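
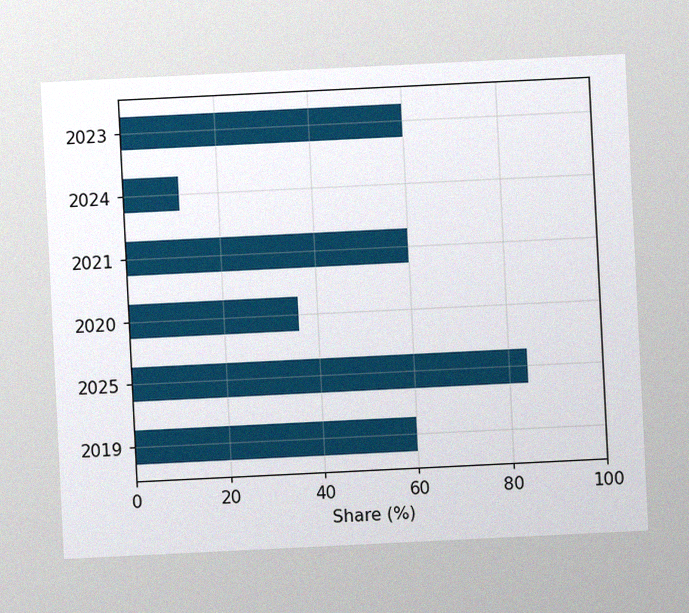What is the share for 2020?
The chart is tilted about 3° counter-clockwise, with some photo noise. Reading along the chart's x-axis, the 2020 bar reaches 36%.

36%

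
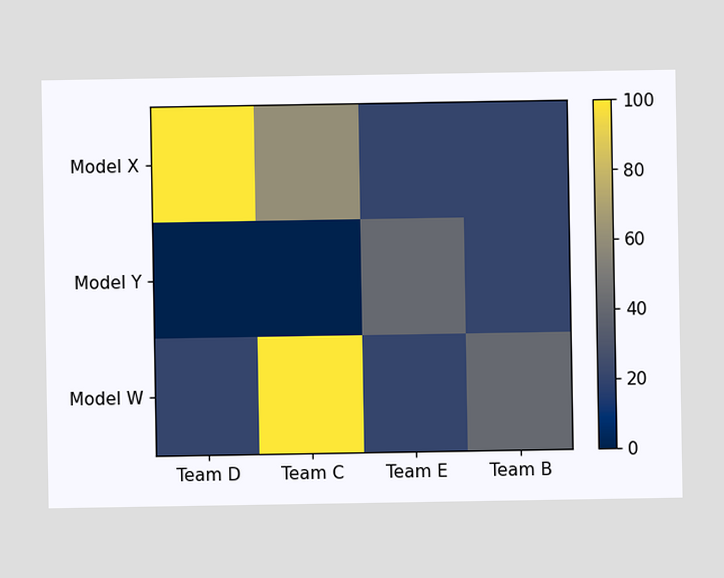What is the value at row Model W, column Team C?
Matching cell (Model W, Team C) against the colorbar gives 100.

100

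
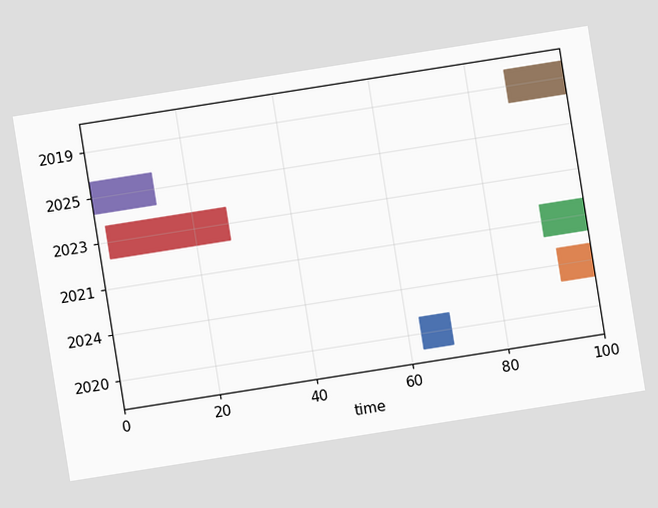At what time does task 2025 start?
The chart is tilted about 9° counter-clockwise. The 2025 bar begins at t=0.

0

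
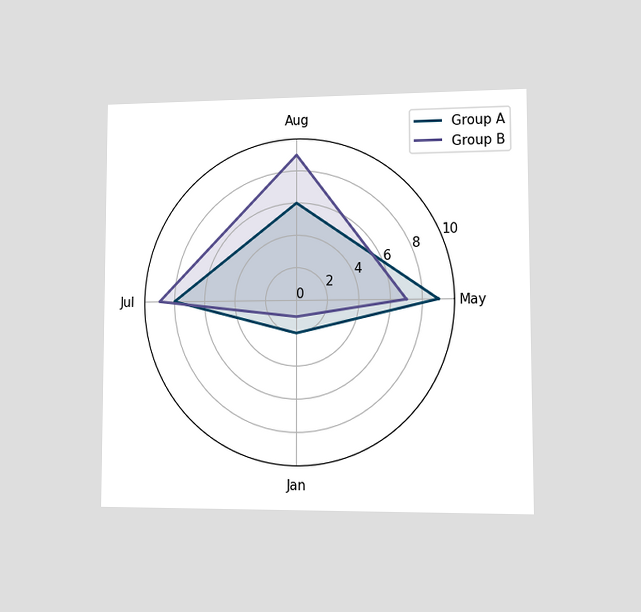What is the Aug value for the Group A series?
6

The chart is viewed at a slight angle. On the Aug axis, Group A reaches 6.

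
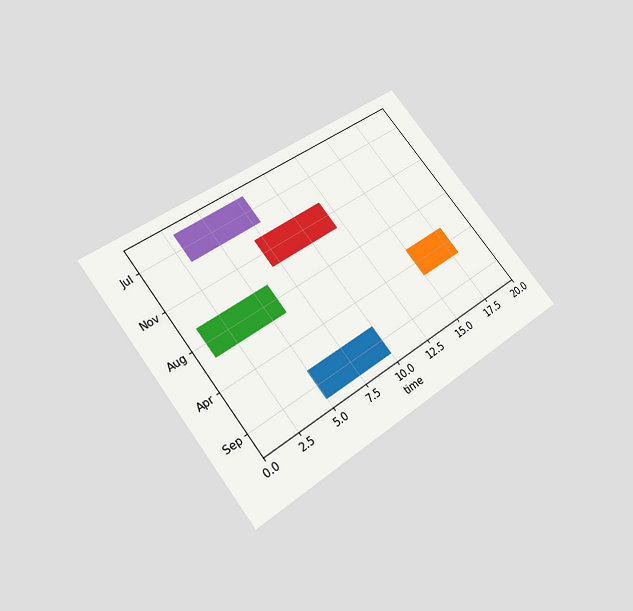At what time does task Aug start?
The chart is tilted about 38° counter-clockwise and viewed slightly from below. The Aug bar begins at t=1.

1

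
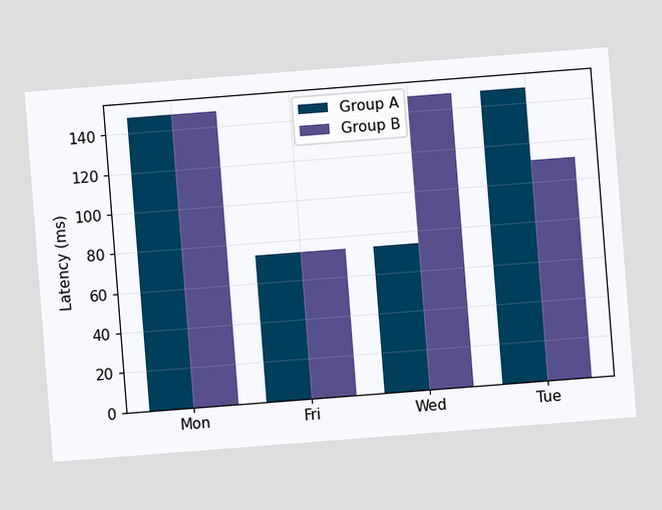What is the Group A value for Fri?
74ms

The chart is tilted about 4° counter-clockwise. The Group A bar at Fri reaches 74ms on the y-axis.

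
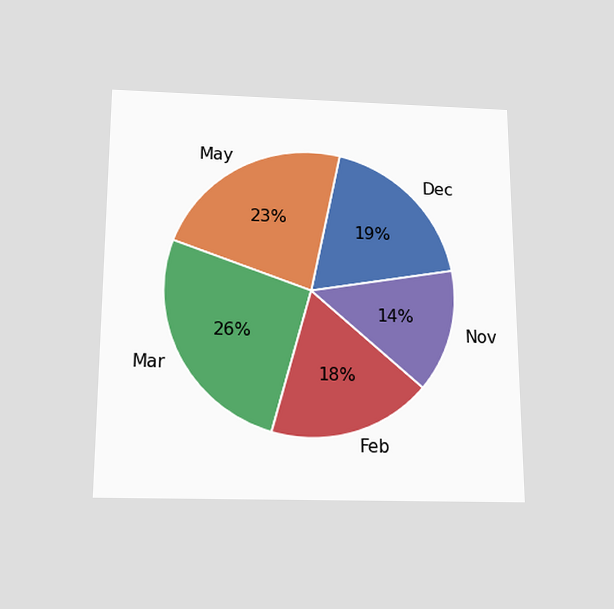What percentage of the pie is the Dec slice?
19%

The chart is viewed slightly from below. The Dec slice takes up 19% of the pie.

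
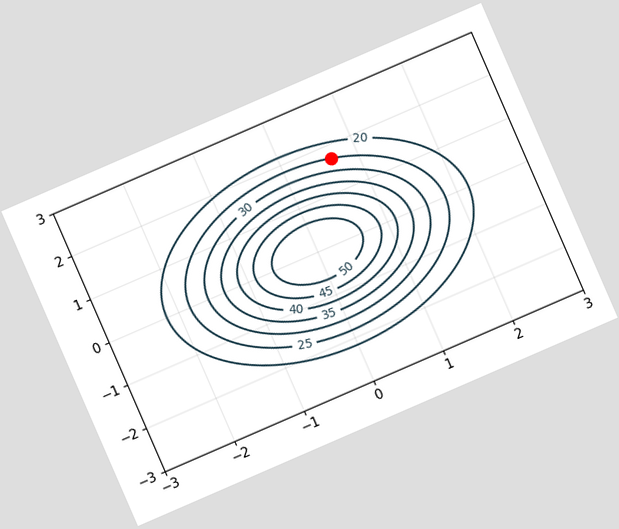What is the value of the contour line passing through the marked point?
The chart is tilted about 23° counter-clockwise. The marked point sits on the contour labelled 25.

25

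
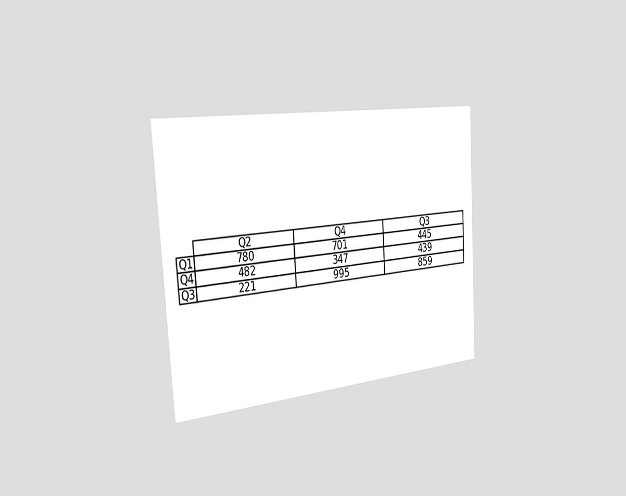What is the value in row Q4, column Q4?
The chart is tilted about 4° counter-clockwise and viewed slightly from the left. The (Q4, Q4) cell reads 347.

347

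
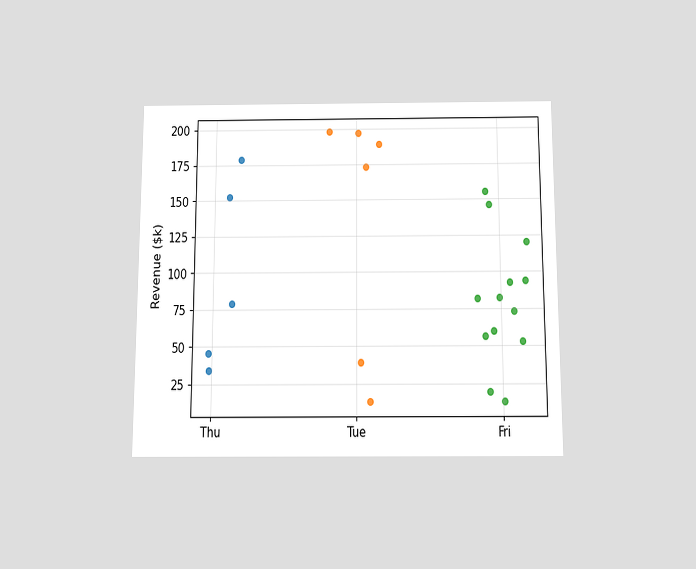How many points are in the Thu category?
The chart is viewed slightly from below. Counting the markers in the Thu column gives 5.

5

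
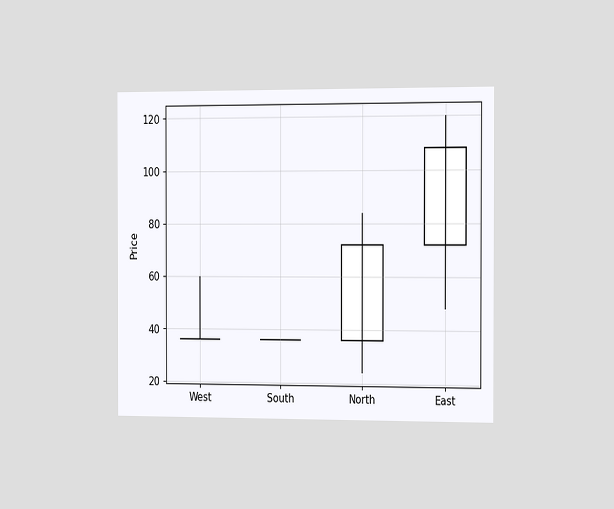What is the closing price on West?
36

The chart is viewed slightly from the right. The West candle closes at 36.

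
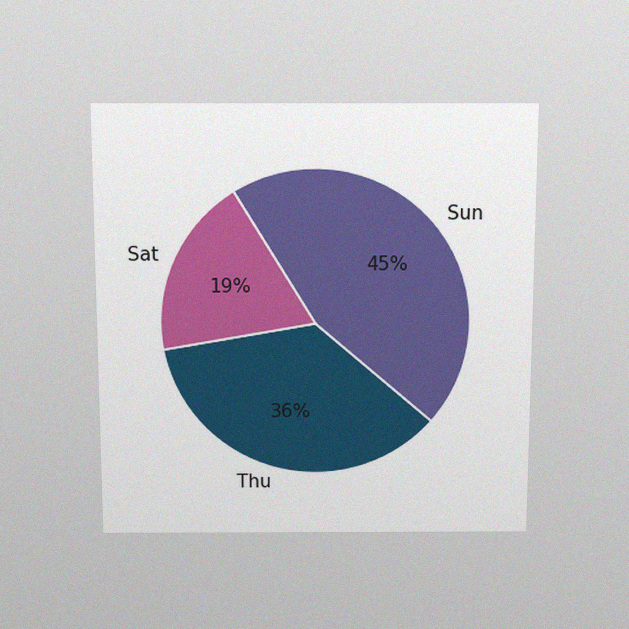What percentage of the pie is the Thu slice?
The chart is viewed slightly from above, with some photo noise. The Thu slice takes up 36% of the pie.

36%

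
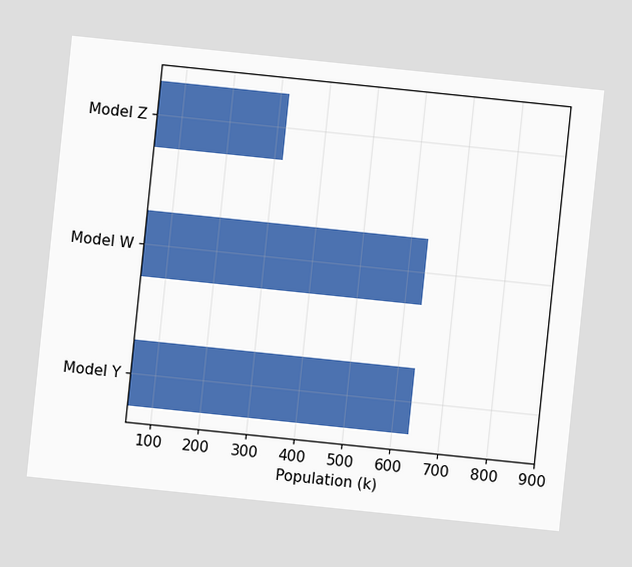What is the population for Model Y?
The chart is tilted about 6° clockwise. Reading along the chart's x-axis, the Model Y bar reaches 636k.

636k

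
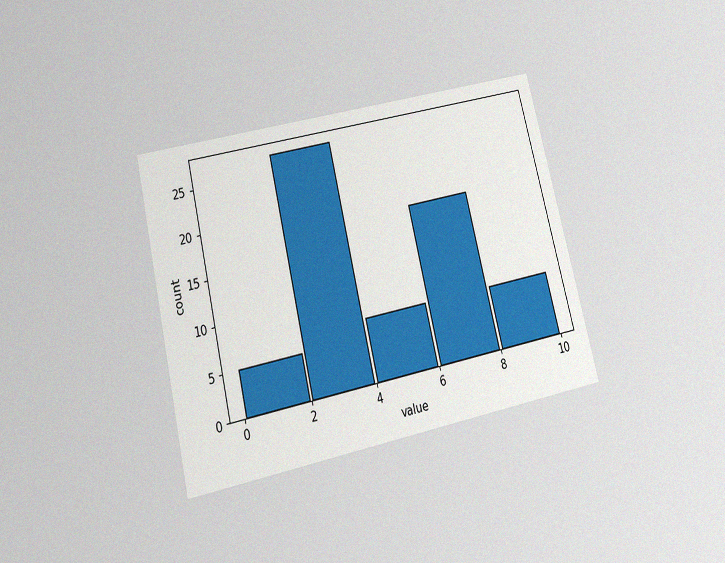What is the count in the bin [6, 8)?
The chart is tilted about 14° counter-clockwise and viewed slightly from below, with some photo noise. The [6, 8) bin has height 18.

18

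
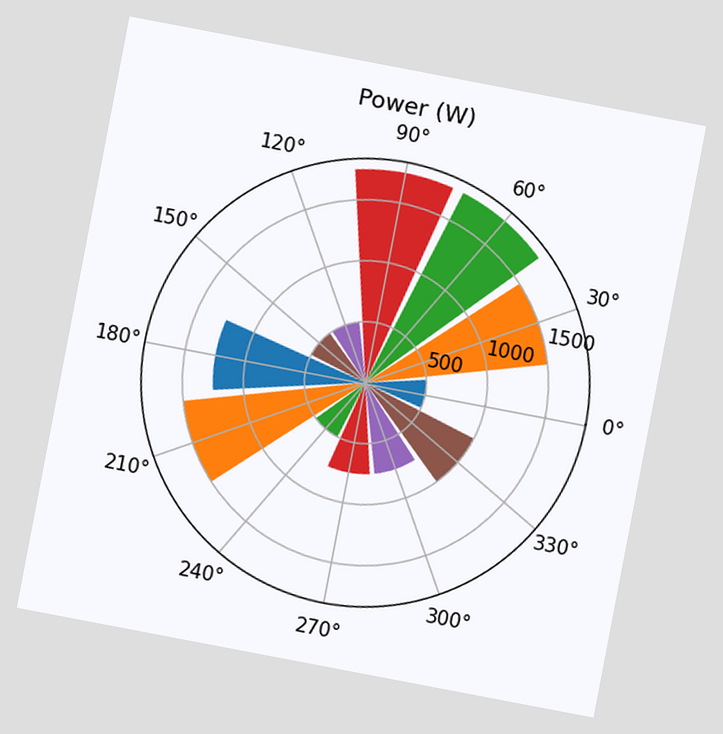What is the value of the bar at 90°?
1750W

The chart is tilted about 11° clockwise. The bar at 90° reaches 1750W on the radial axis.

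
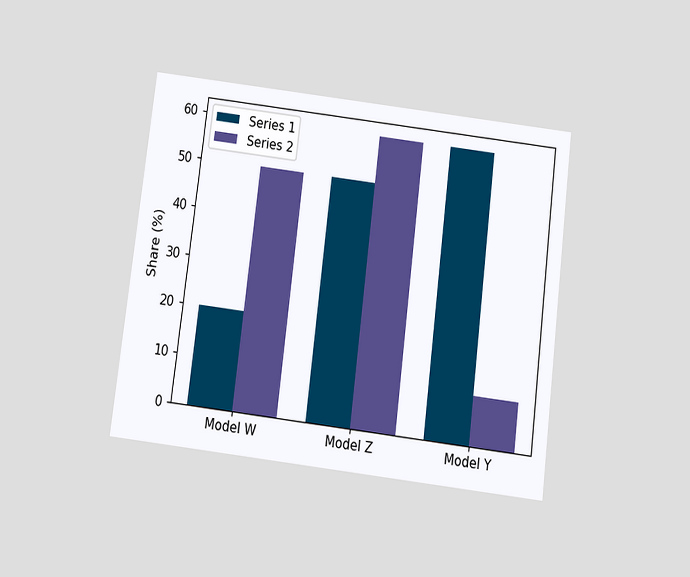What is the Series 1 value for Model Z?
The chart is tilted about 7° clockwise and viewed slightly from below. The Series 1 bar at Model Z reaches 50% on the y-axis.

50%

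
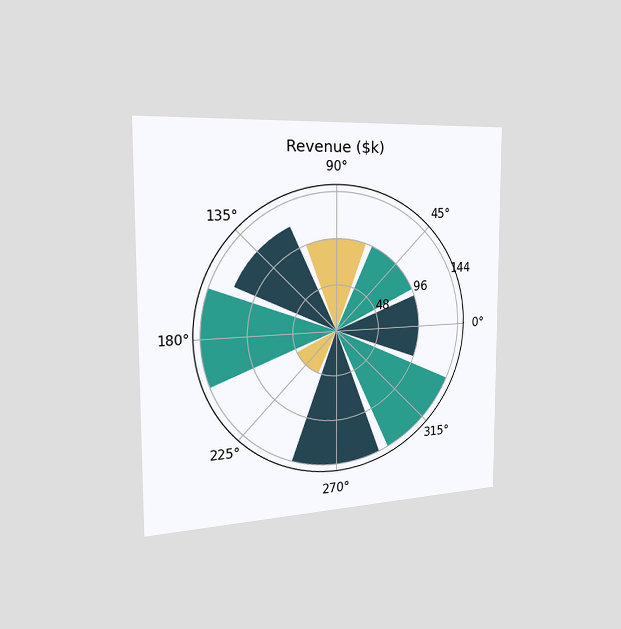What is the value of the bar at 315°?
The chart is viewed slightly from the left. The bar at 315° reaches $144k on the radial axis.

$144k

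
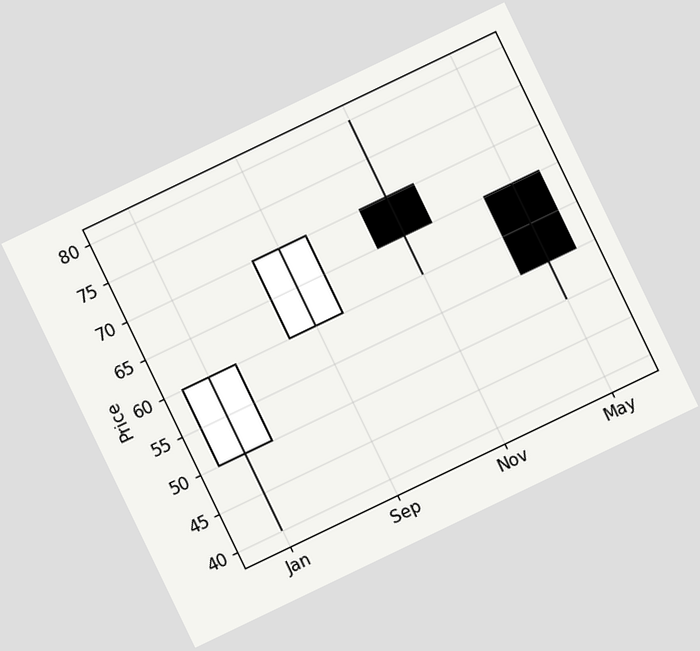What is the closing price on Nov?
65

The chart is tilted about 26° counter-clockwise. The Nov candle closes at 65.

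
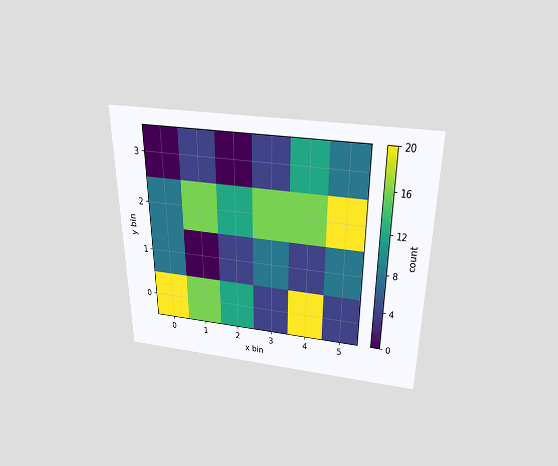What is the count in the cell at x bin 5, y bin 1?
8

The chart is viewed slightly from above. Matching the cell (5, 1) against the colorbar gives 8.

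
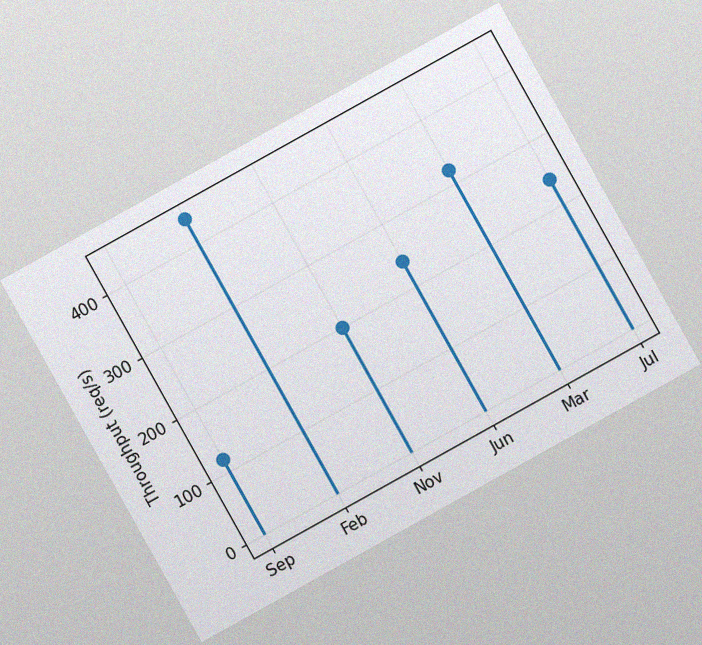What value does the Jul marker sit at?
The chart is tilted about 29° counter-clockwise, with some photo noise. The Jul marker sits at 240req/s.

240req/s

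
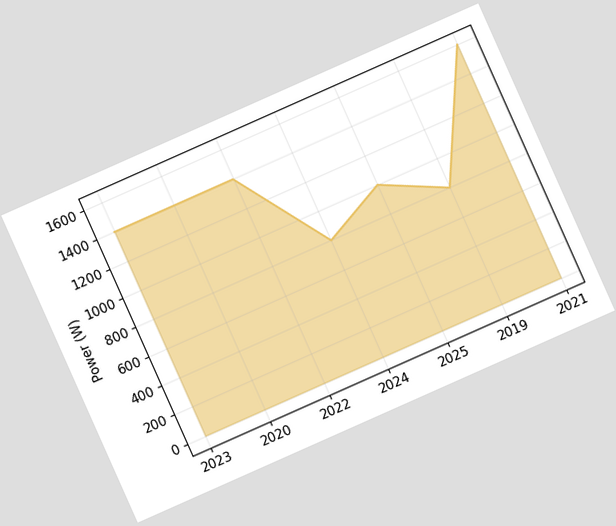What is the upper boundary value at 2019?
800W

The chart is tilted about 24° counter-clockwise. At 2019 the upper boundary is at 800W.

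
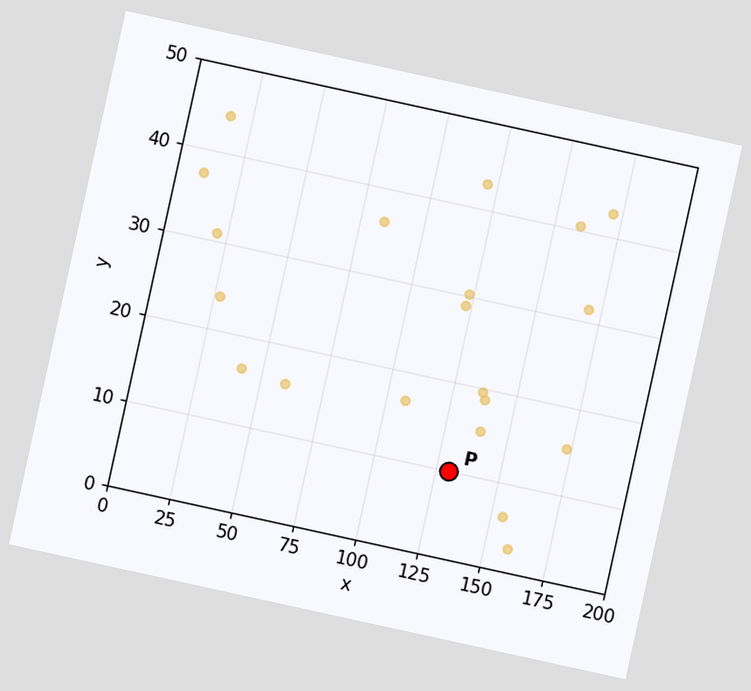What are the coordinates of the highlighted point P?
The chart is tilted about 12° clockwise. Following the gridlines from P to each axis, P sits at (130, 10).

(130, 10)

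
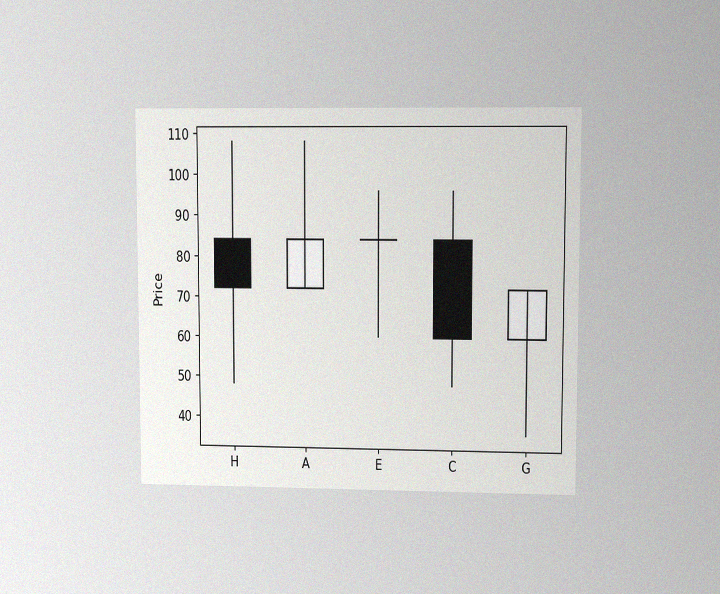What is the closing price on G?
72

The chart is viewed at a slight angle, with some photo noise. The G candle closes at 72.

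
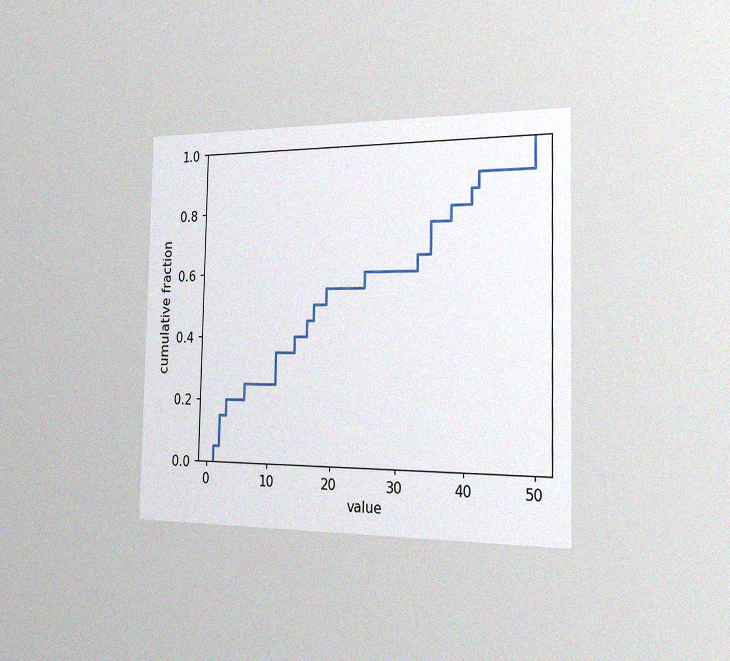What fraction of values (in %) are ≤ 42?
The chart is viewed slightly from the right, with some photo noise. At x=42 the ECDF step is at 90%.

90%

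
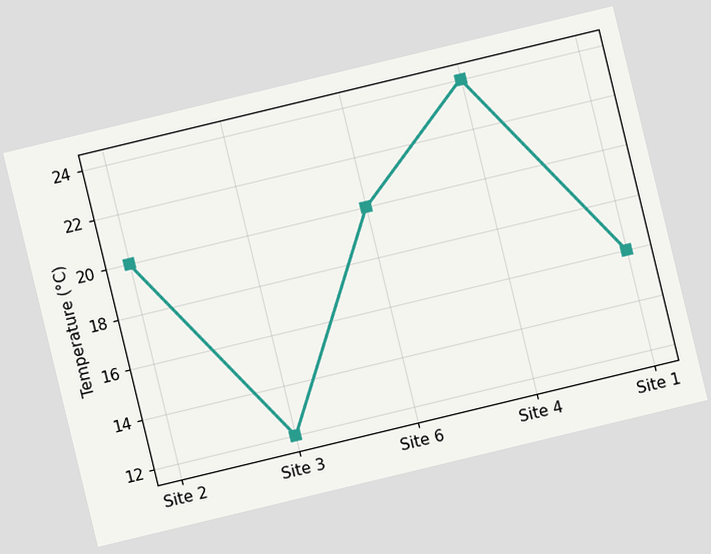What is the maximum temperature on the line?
The chart is tilted about 14° counter-clockwise. The highest point is at Site 4, and reading across to the y-axis gives 24°C.

24°C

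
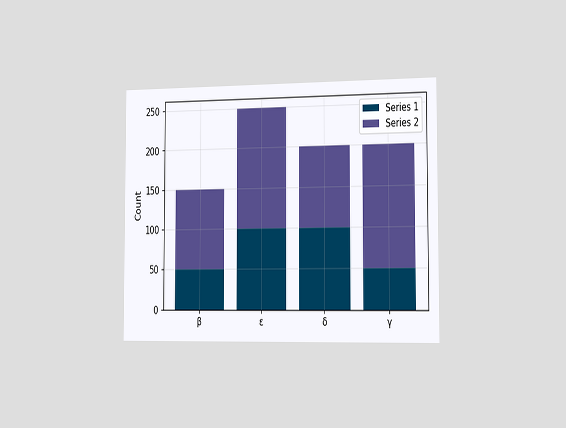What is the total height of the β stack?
The chart is viewed slightly from the right. The β stack's top reaches 150 on the y-axis.

150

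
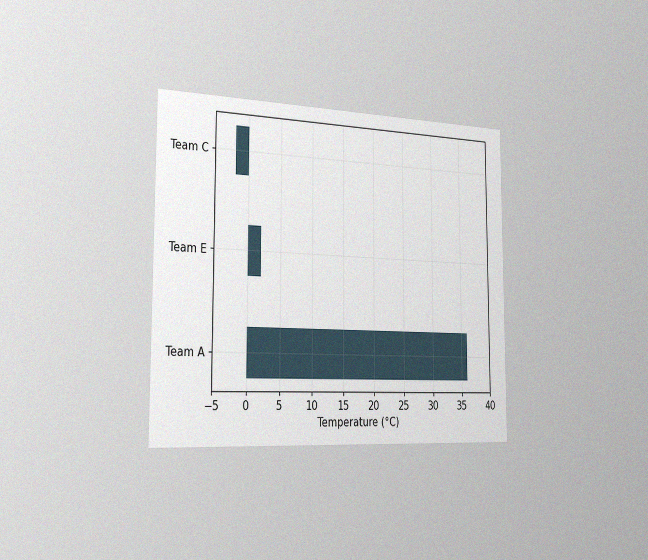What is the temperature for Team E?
2°C

The chart is viewed slightly from the left, with some photo noise. Reading along the chart's x-axis, the Team E bar reaches 2°C.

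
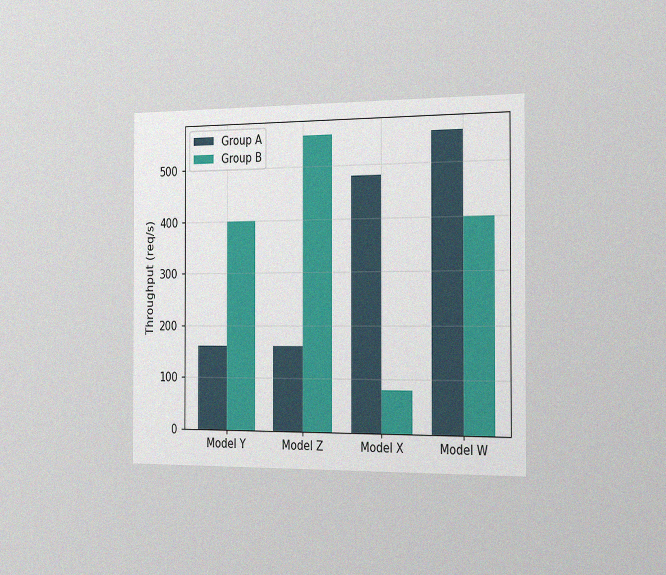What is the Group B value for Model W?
The chart is viewed slightly from the right, with some photo noise. The Group B bar at Model W reaches 400req/s on the y-axis.

400req/s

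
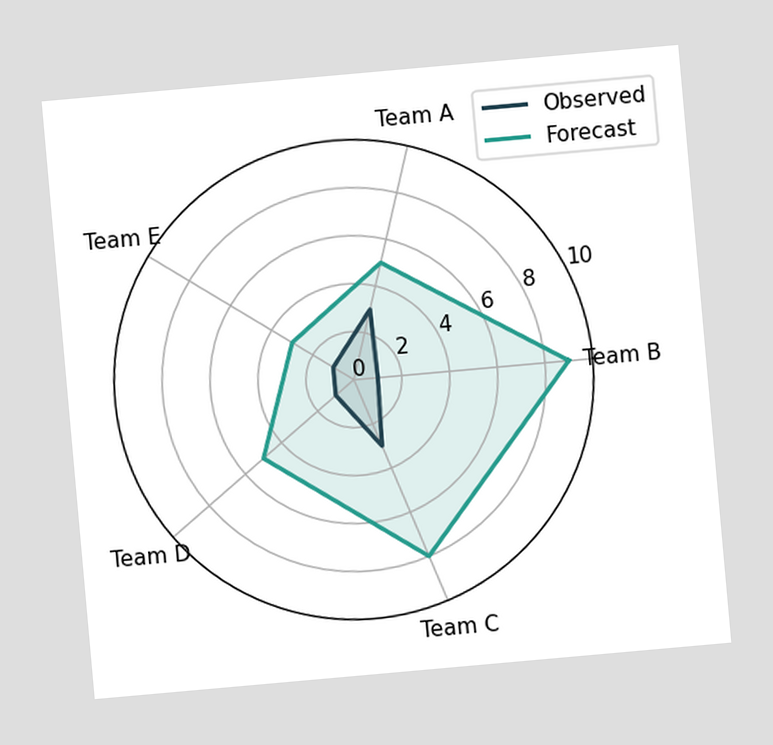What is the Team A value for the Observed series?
The chart is tilted about 5° counter-clockwise. On the Team A axis, Observed reaches 3.

3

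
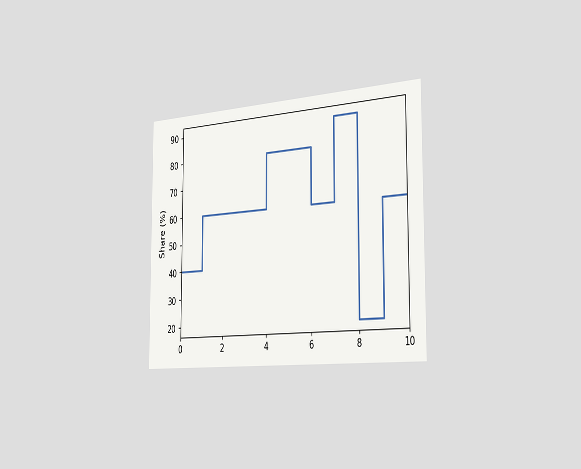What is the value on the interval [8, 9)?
The chart is viewed slightly from the right. On [8, 9) the step sits at 20%.

20%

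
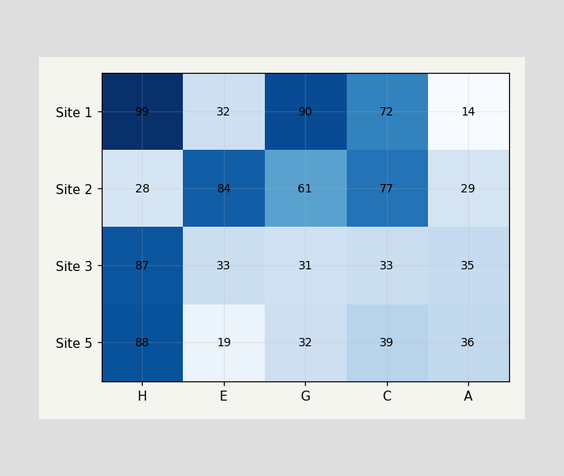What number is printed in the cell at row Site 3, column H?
87

The (Site 3, H) cell reads 87.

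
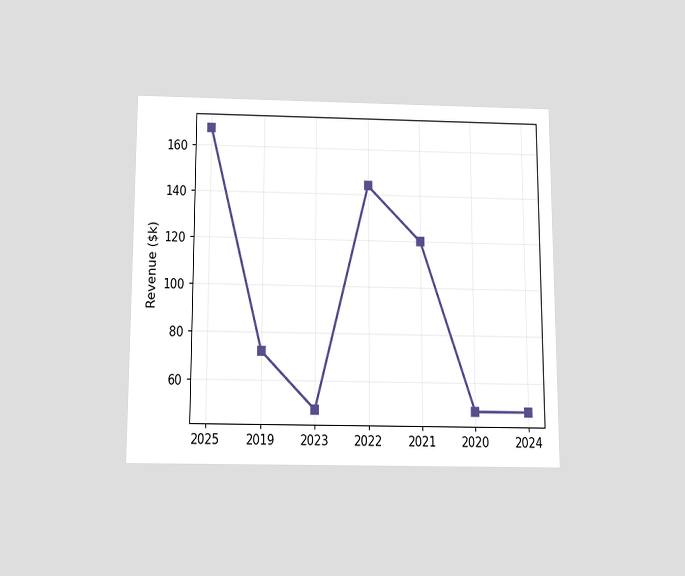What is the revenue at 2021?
The chart is viewed slightly from below. At 2021, the line is at $120k.

$120k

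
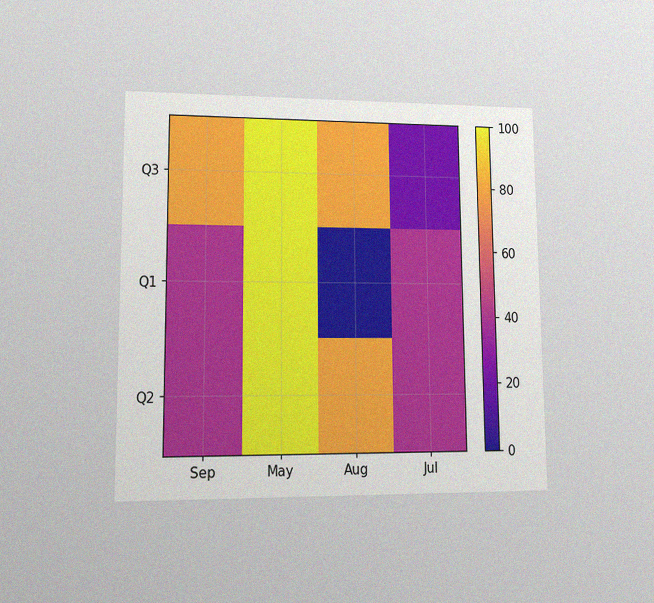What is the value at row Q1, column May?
The chart is viewed at a slight angle, with some photo noise. Matching cell (Q1, May) against the colorbar gives 100.

100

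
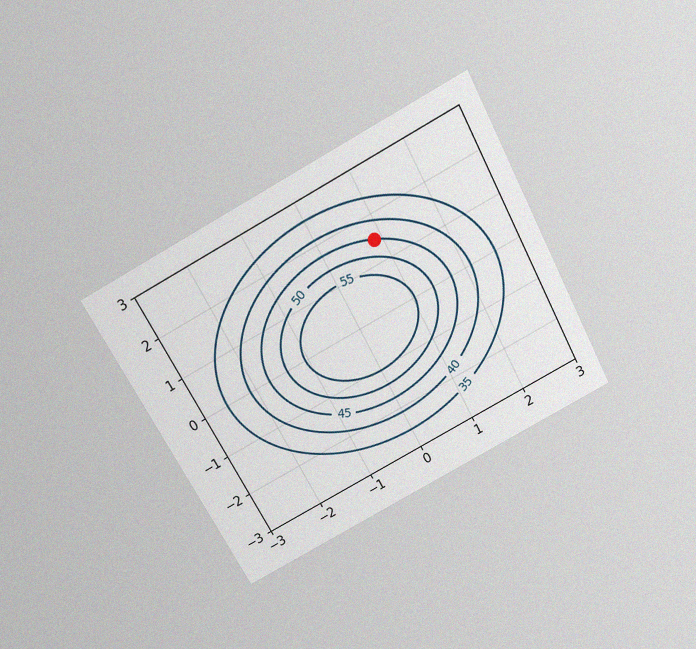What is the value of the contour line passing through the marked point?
45

The chart is tilted about 28° counter-clockwise and viewed slightly from above, with some photo noise. The marked point sits on the contour labelled 45.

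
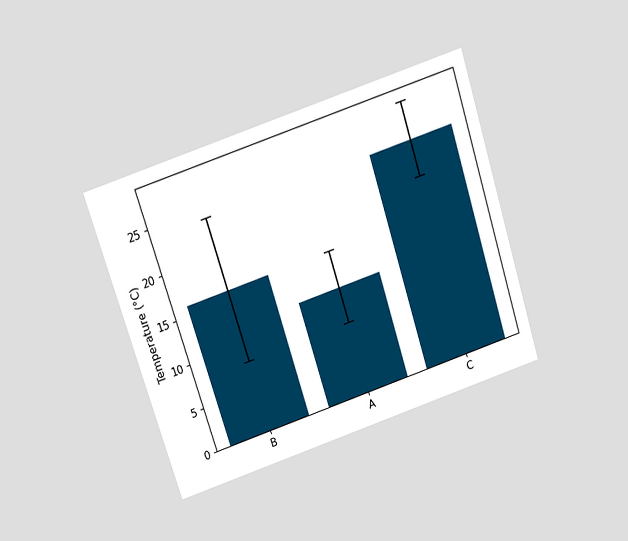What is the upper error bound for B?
The chart is tilted about 18° counter-clockwise and viewed slightly from above. The B bar's upper whisker reaches 24°C.

24°C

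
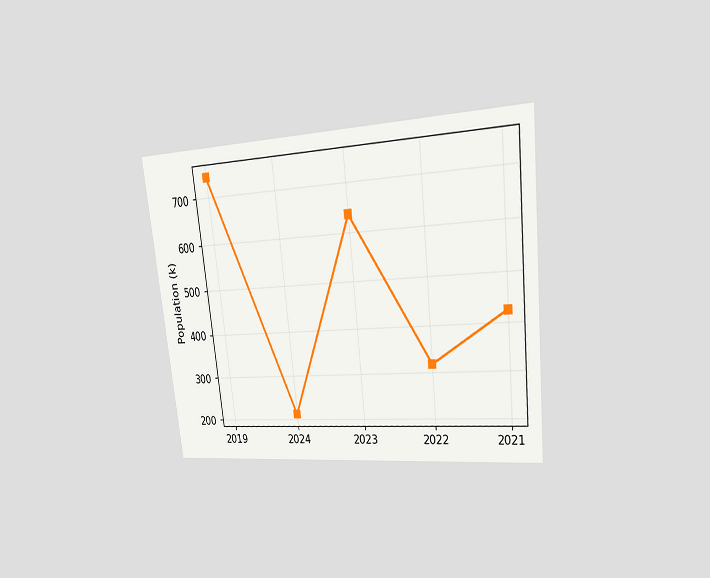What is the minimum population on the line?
The chart is tilted about 6° counter-clockwise and viewed at a slight angle. The lowest point is at 2024, and reading across to the y-axis gives 212k.

212k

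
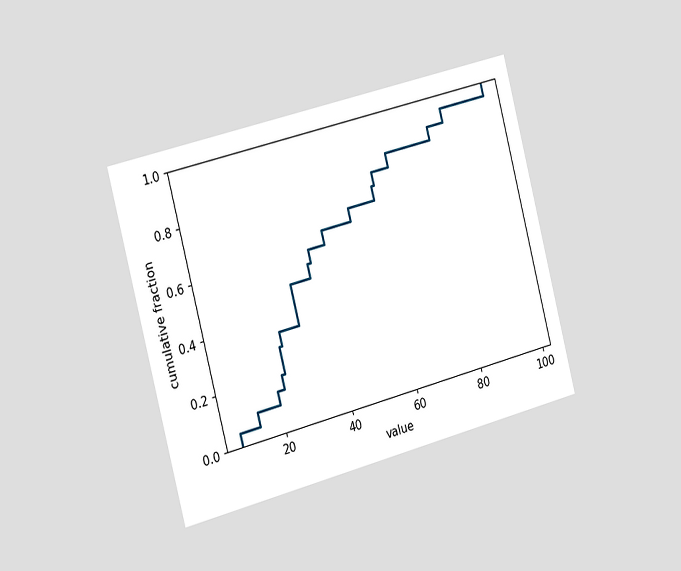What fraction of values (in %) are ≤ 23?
30%

The chart is tilted about 15° counter-clockwise and viewed slightly from the left. At x=23 the ECDF step is at 30%.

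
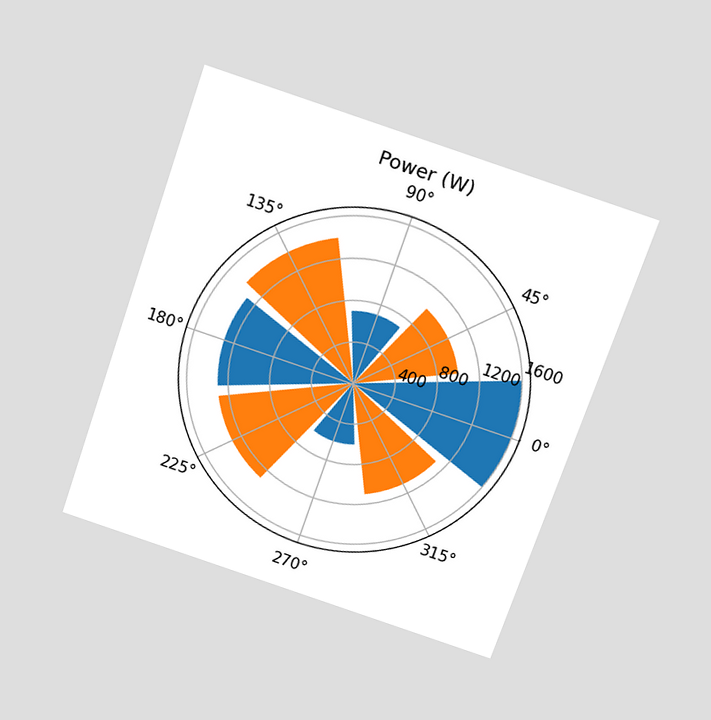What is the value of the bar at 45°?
The chart is tilted about 19° clockwise and viewed slightly from above. The bar at 45° reaches 1000W on the radial axis.

1000W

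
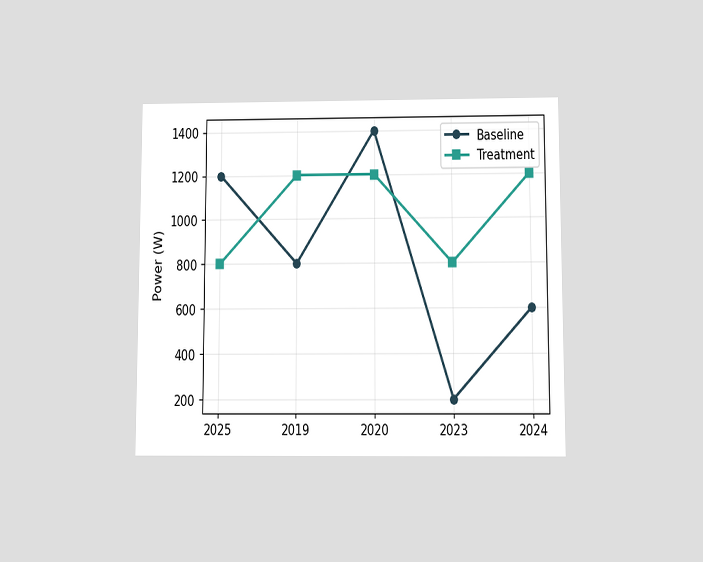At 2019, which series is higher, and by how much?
Treatment, by 400W

The chart is viewed slightly from below. At 2019, Treatment sits above the other line by 400W.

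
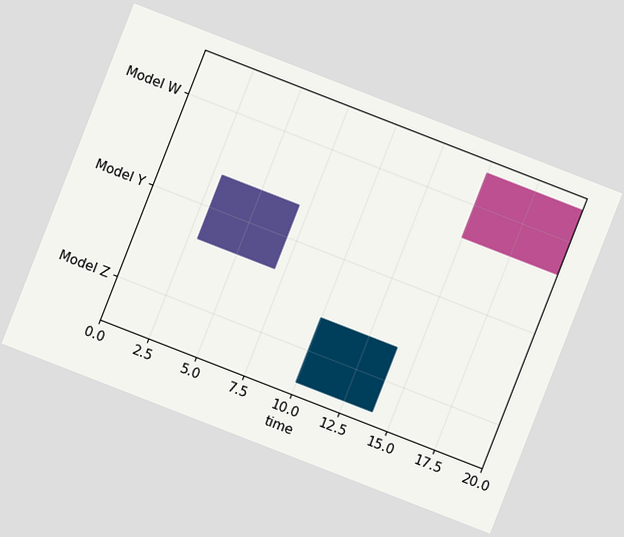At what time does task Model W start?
The chart is tilted about 21° clockwise. The Model W bar begins at t=15.

15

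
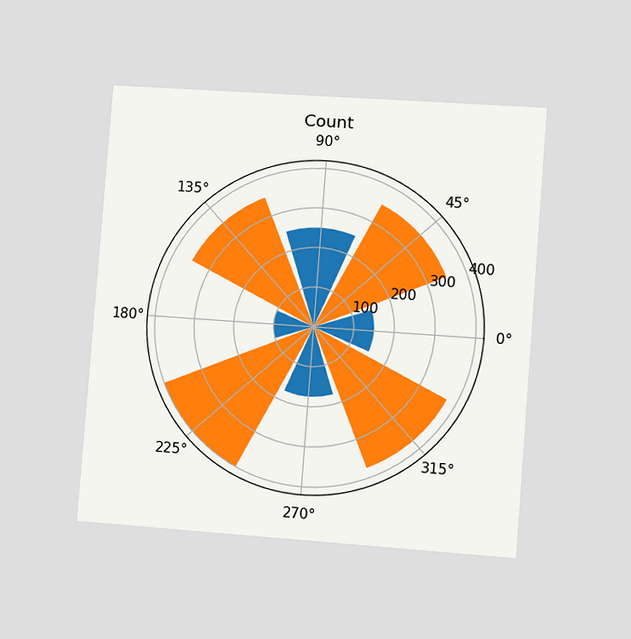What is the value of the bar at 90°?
The chart is tilted about 4° clockwise and viewed slightly from the right. The bar at 90° reaches 250 on the radial axis.

250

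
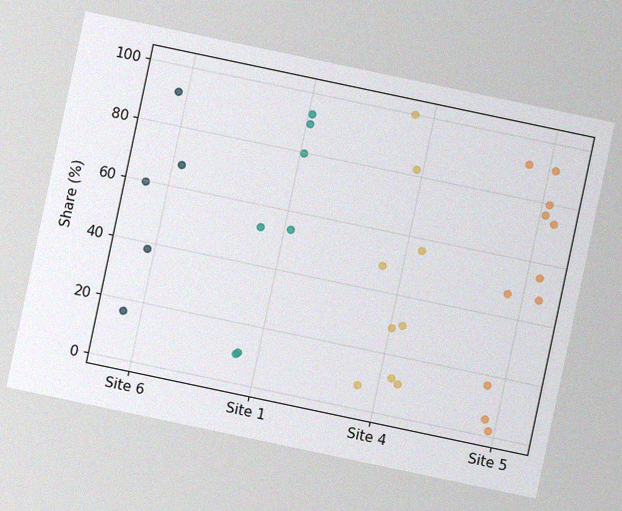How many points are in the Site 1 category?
The chart is tilted about 12° clockwise, with some photo noise. Counting the markers in the Site 1 column gives 7.

7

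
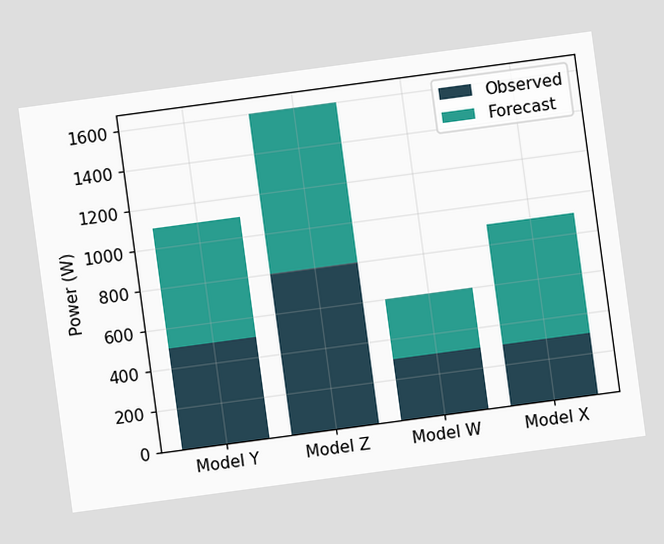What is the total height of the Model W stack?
The chart is tilted about 8° counter-clockwise. The Model W stack's top reaches 600W on the y-axis.

600W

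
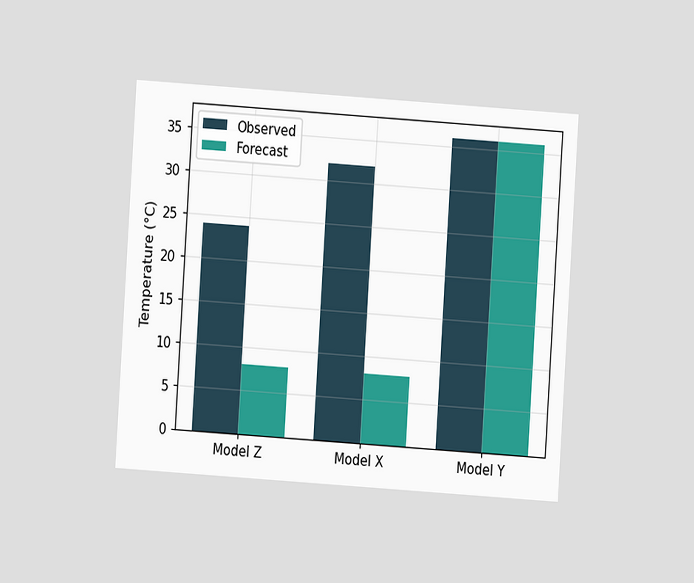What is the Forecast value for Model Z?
8°C

The chart is tilted about 4° clockwise and viewed at a slight angle. The Forecast bar at Model Z reaches 8°C on the y-axis.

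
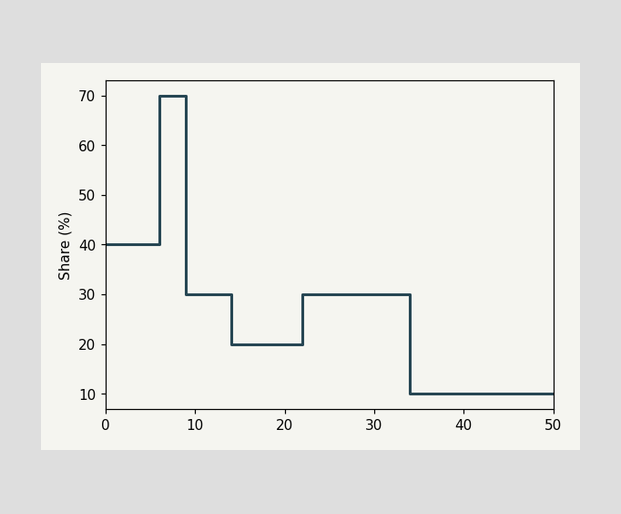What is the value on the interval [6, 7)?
70%

On [6, 7) the step sits at 70%.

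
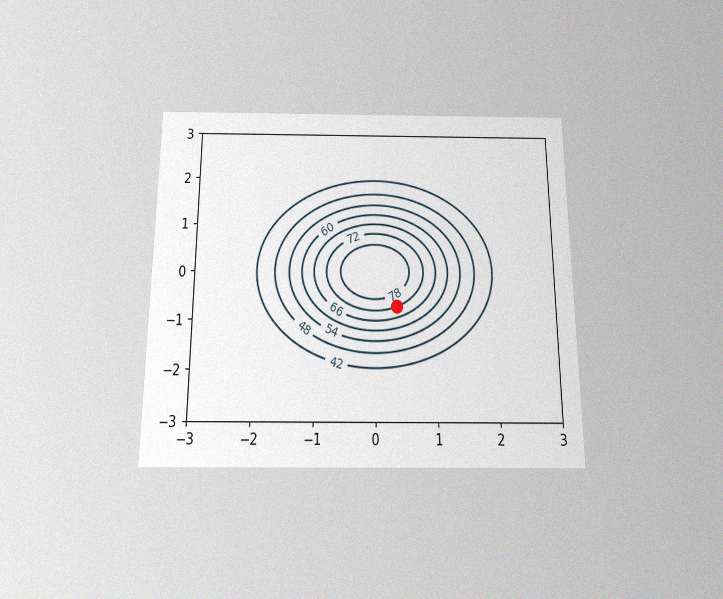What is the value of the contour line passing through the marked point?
72

The chart is viewed slightly from below, with some photo noise. The marked point sits on the contour labelled 72.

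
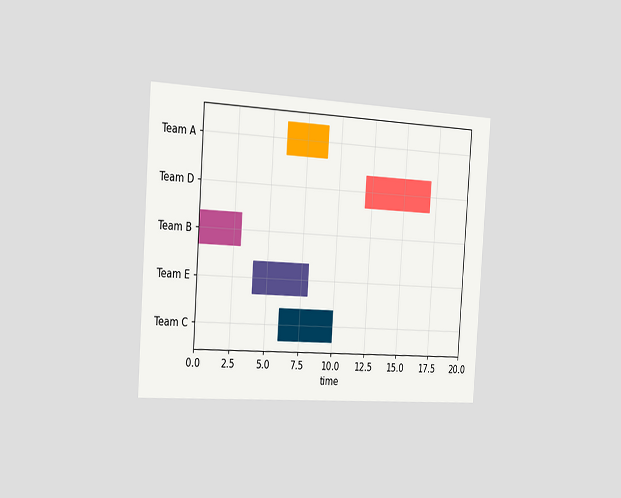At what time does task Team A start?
The chart is tilted about 4° clockwise and viewed slightly from the left. The Team A bar begins at t=6.

6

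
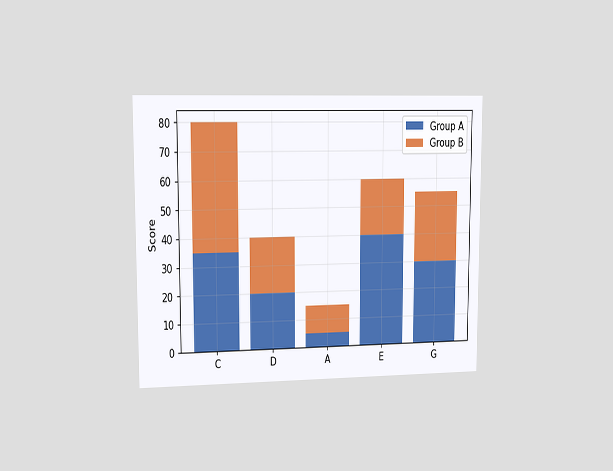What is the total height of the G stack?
55

The chart is viewed slightly from the left. The G stack's top reaches 55 on the y-axis.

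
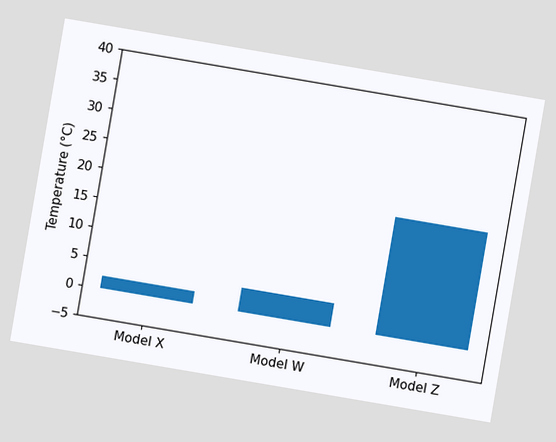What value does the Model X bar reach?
The chart is tilted about 10° clockwise. Reading along the chart's y-axis, the Model X bar reaches 2°C.

2°C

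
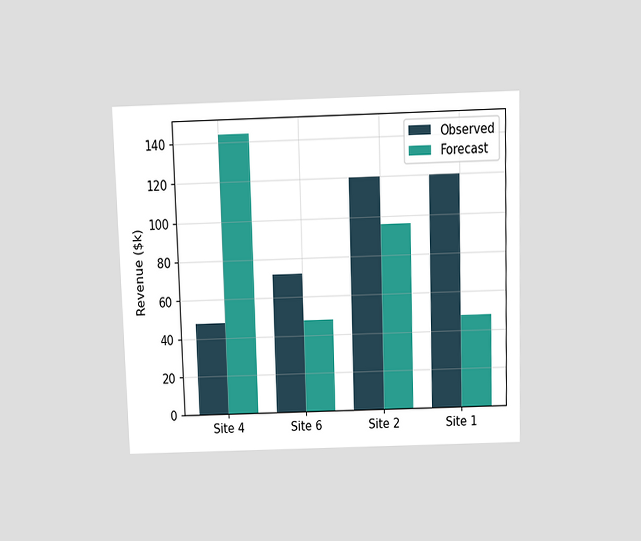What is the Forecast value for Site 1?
The chart is viewed slightly from above. The Forecast bar at Site 1 reaches $48k on the y-axis.

$48k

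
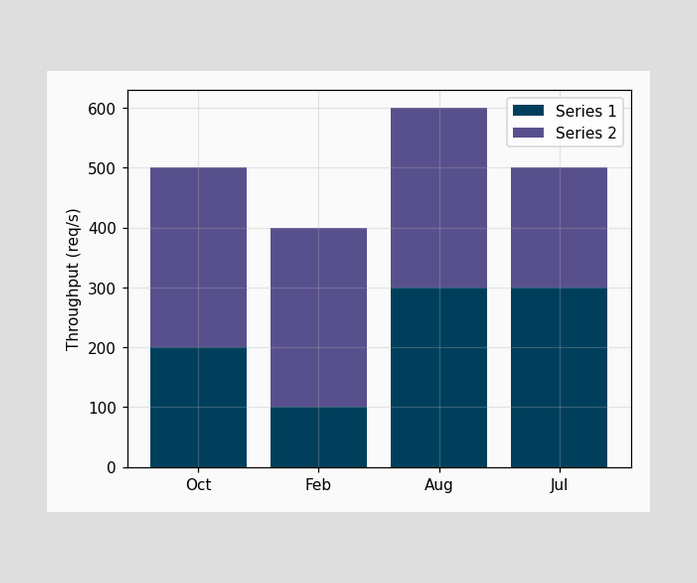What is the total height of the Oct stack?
500req/s

The Oct stack's top reaches 500req/s on the y-axis.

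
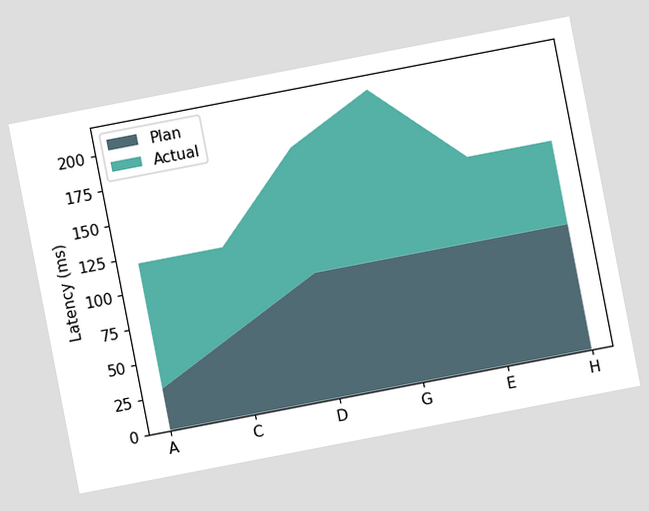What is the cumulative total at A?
120ms

The chart is tilted about 11° counter-clockwise. The stacked total at A reaches 120ms.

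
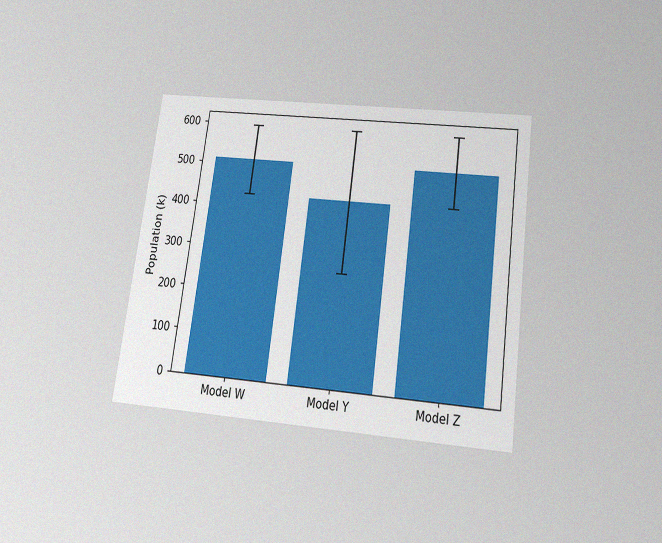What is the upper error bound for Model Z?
595k

The chart is tilted about 8° clockwise and viewed slightly from below, with some photo noise. The Model Z bar's upper whisker reaches 595k.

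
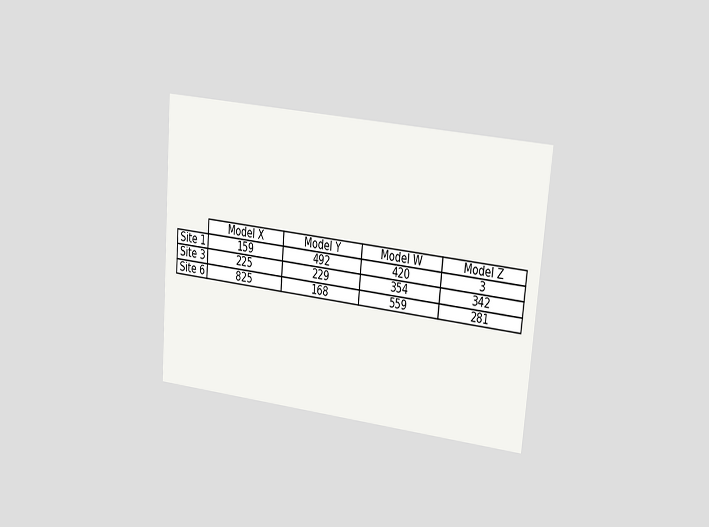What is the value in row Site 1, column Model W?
420

The chart is tilted about 5° clockwise and viewed slightly from the right. The (Site 1, Model W) cell reads 420.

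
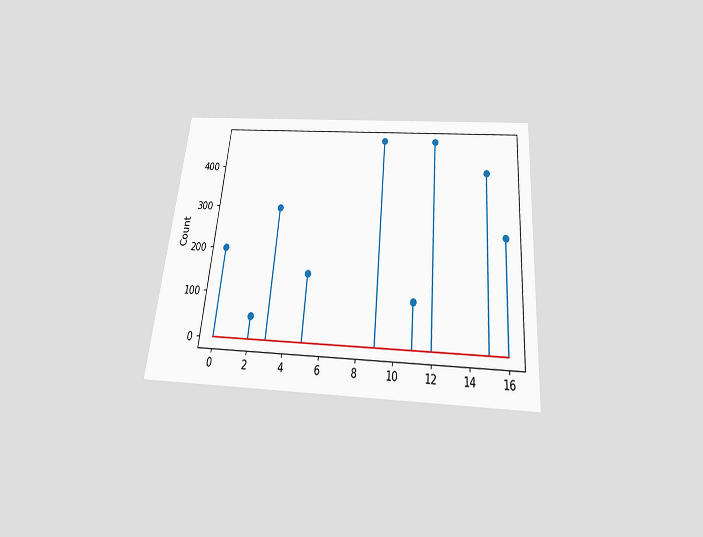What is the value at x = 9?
The chart is tilted about 5° clockwise and viewed slightly from below. The stem at x=9 reaches 475.

475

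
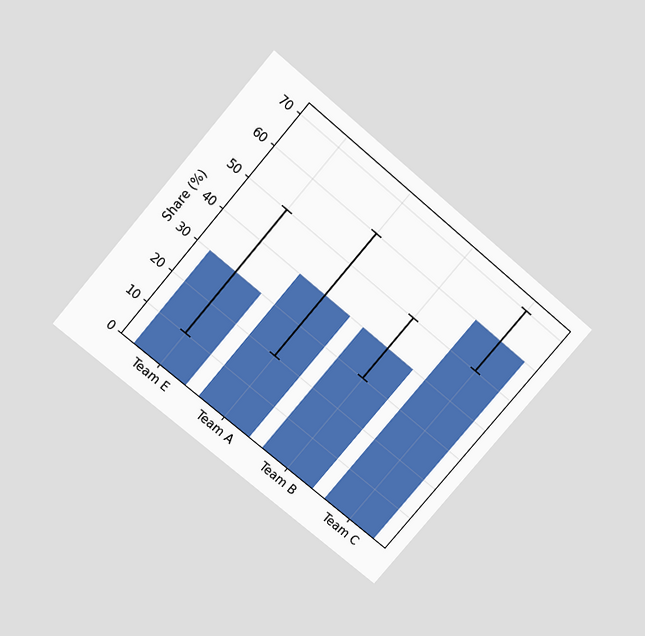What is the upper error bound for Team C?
70%

The chart is tilted about 40° clockwise and viewed slightly from above. The Team C bar's upper whisker reaches 70%.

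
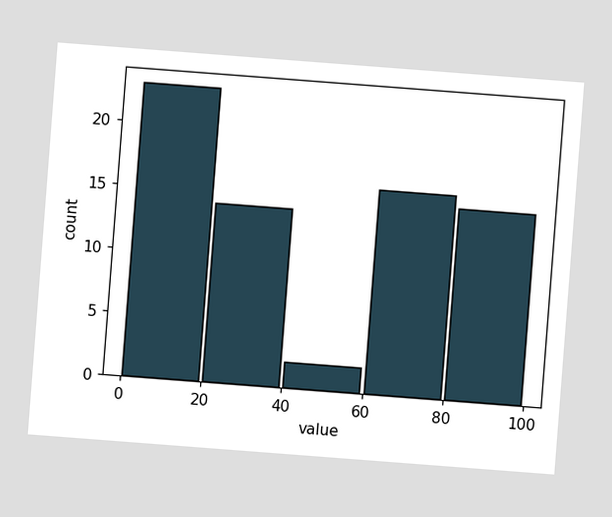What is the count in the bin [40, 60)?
2

The chart is tilted about 4° clockwise. The [40, 60) bin has height 2.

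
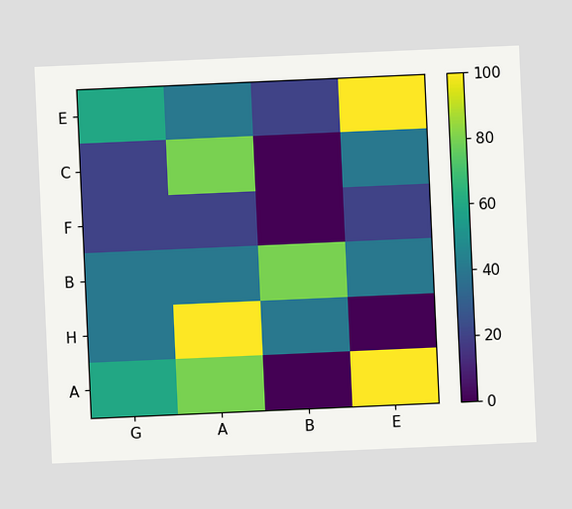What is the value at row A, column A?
The chart is tilted about 3° counter-clockwise. Matching cell (A, A) against the colorbar gives 80.

80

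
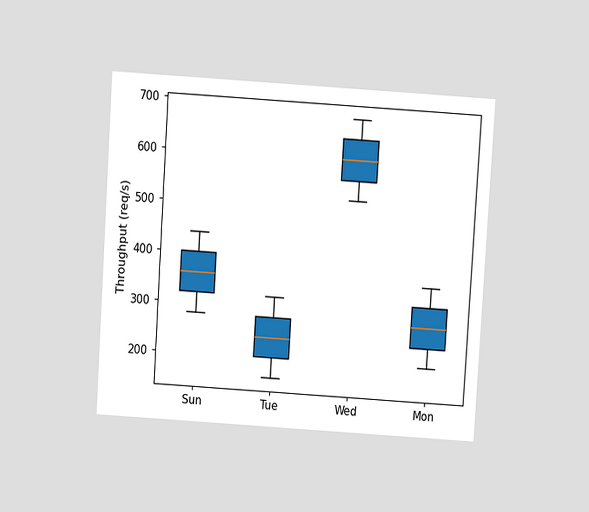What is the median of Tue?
The chart is tilted about 4° clockwise and viewed slightly from above. The median line in the Tue box sits at 240req/s.

240req/s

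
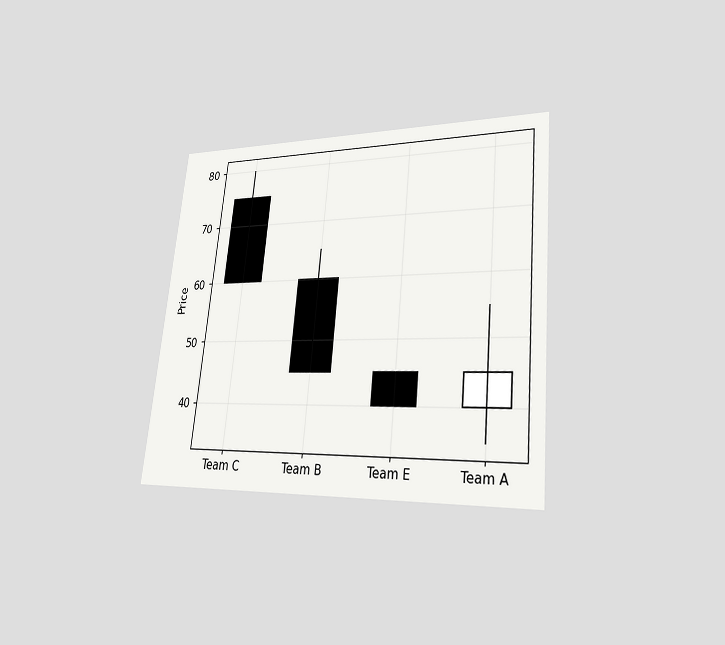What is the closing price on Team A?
The chart is tilted about 6° clockwise and viewed at a slight angle. The Team A candle closes at 45.

45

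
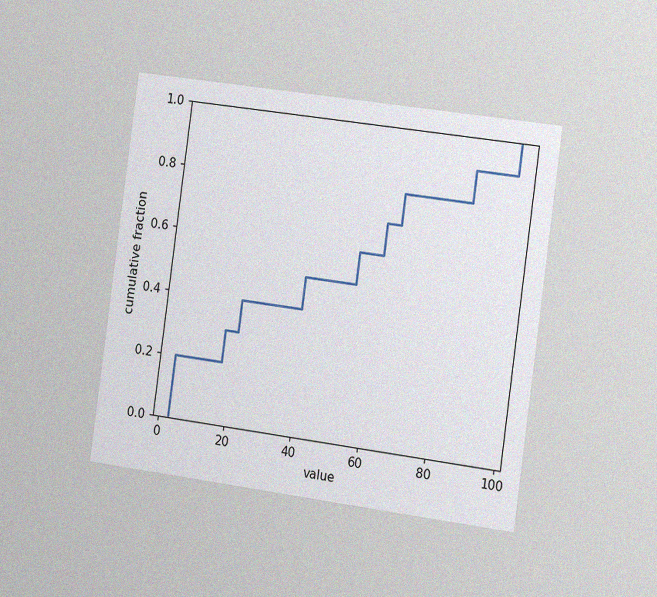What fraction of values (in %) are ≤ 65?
The chart is tilted about 8° clockwise and viewed slightly from the right, with some photo noise. At x=65 the ECDF step is at 80%.

80%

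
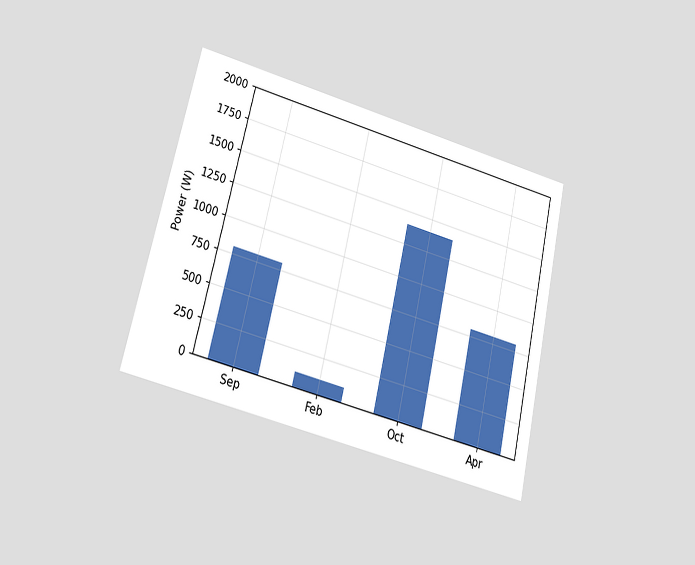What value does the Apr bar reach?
800W

The chart is tilted about 13° clockwise and viewed at a slight angle. Reading along the chart's y-axis, the Apr bar reaches 800W.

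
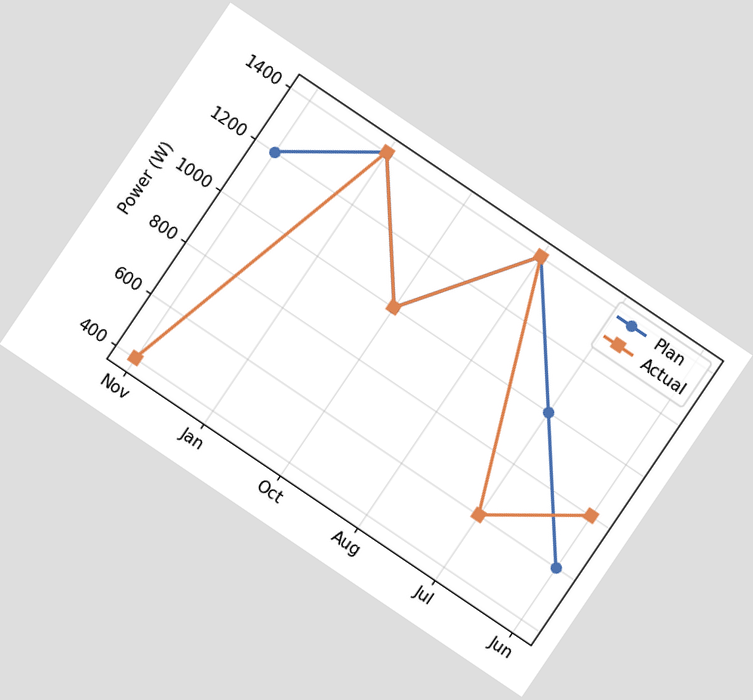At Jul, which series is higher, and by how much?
The chart is tilted about 34° clockwise. At Jul, Plan sits above the other line by 400W.

Plan, by 400W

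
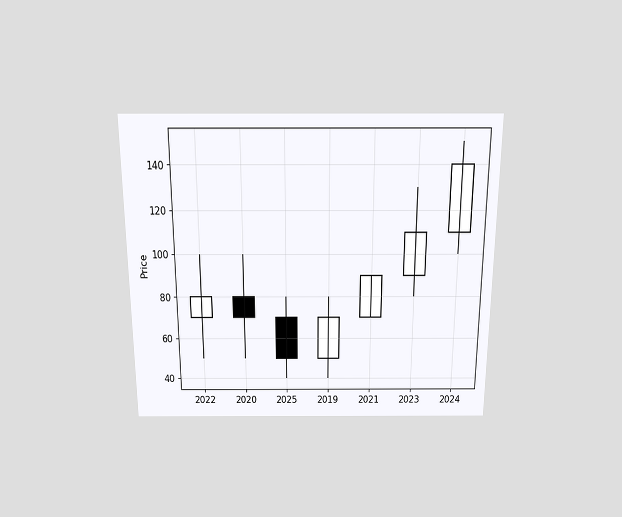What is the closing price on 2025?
50

The chart is viewed slightly from above. The 2025 candle closes at 50.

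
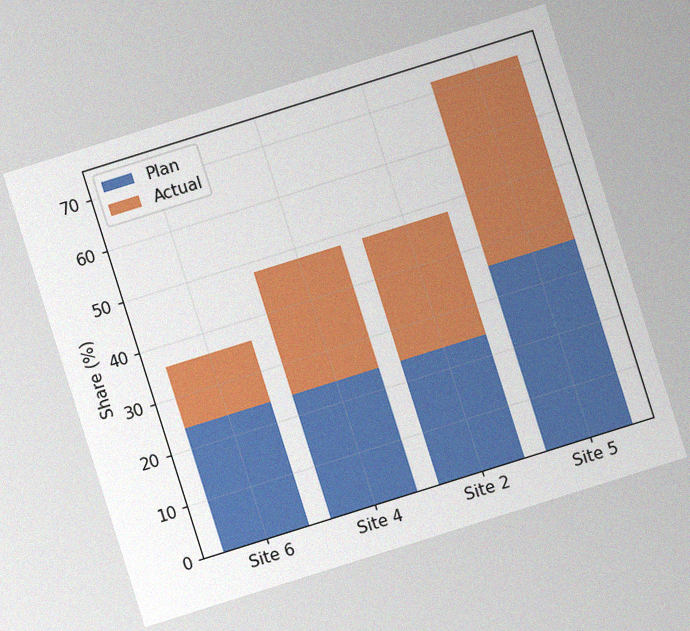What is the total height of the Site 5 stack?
The chart is tilted about 17° counter-clockwise, with some photo noise. The Site 5 stack's top reaches 72% on the y-axis.

72%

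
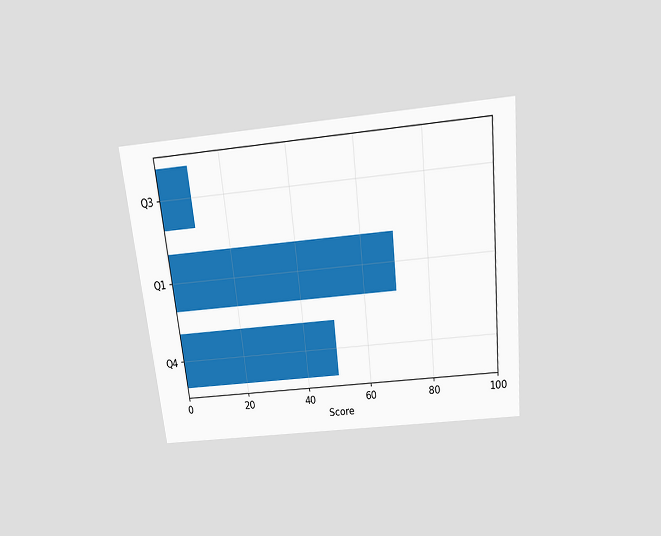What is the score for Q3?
10

The chart is tilted about 6° counter-clockwise and viewed slightly from above. Reading along the chart's x-axis, the Q3 bar reaches 10.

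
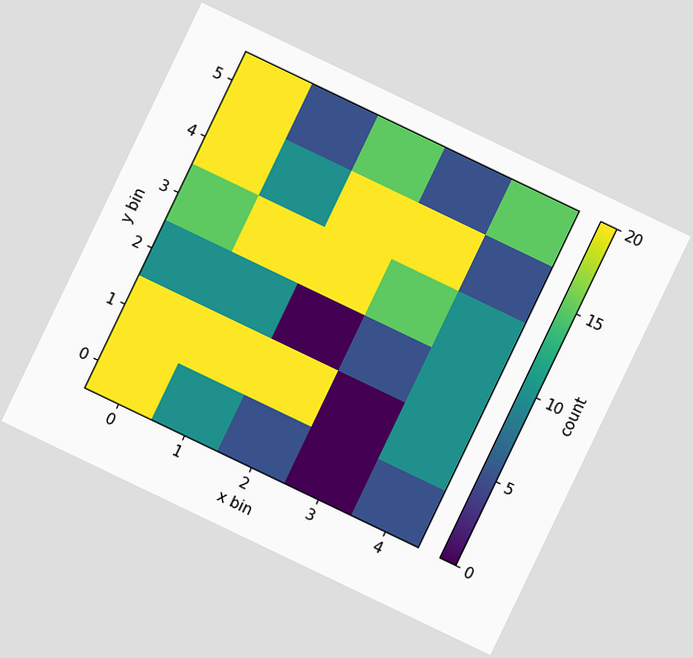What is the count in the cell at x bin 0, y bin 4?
20

The chart is tilted about 26° clockwise. Matching the cell (0, 4) against the colorbar gives 20.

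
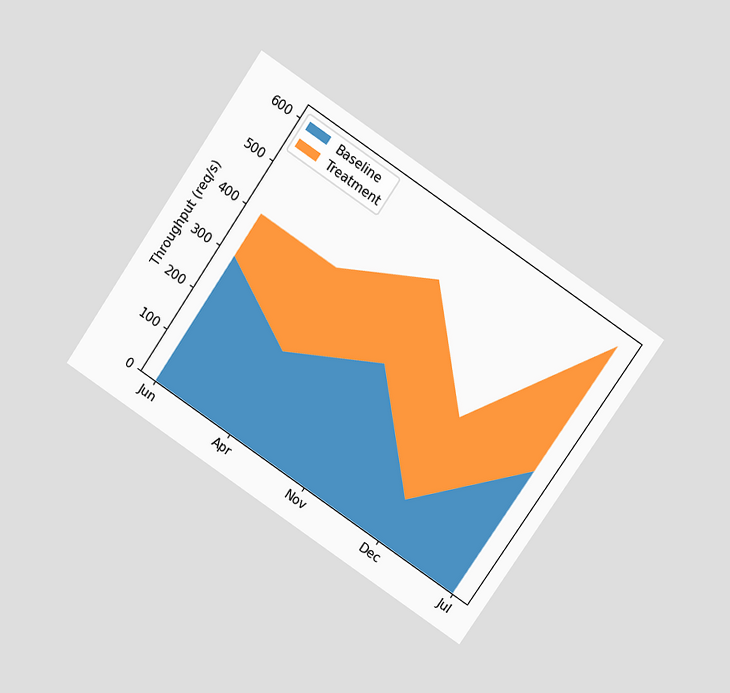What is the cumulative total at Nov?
The chart is tilted about 34° clockwise and viewed at a slight angle. The stacked total at Nov reaches 500req/s.

500req/s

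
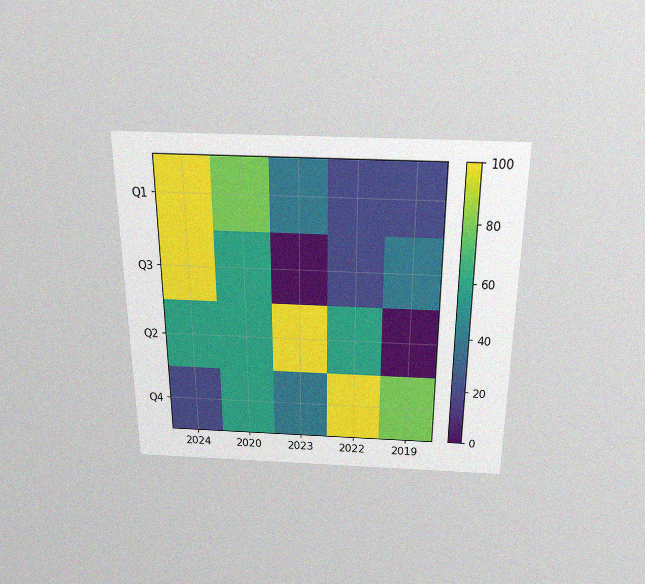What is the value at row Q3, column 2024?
100

The chart is viewed slightly from above, with some photo noise. Matching cell (Q3, 2024) against the colorbar gives 100.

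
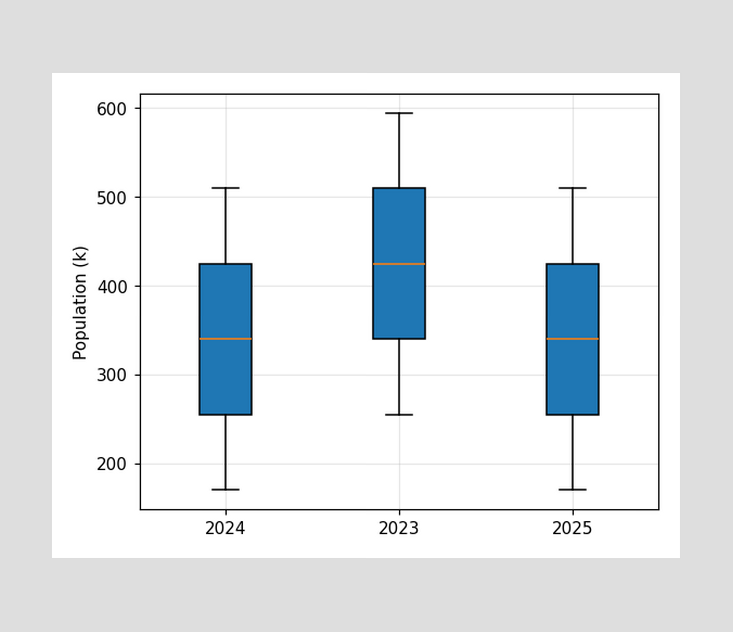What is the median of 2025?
340k

The median line in the 2025 box sits at 340k.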